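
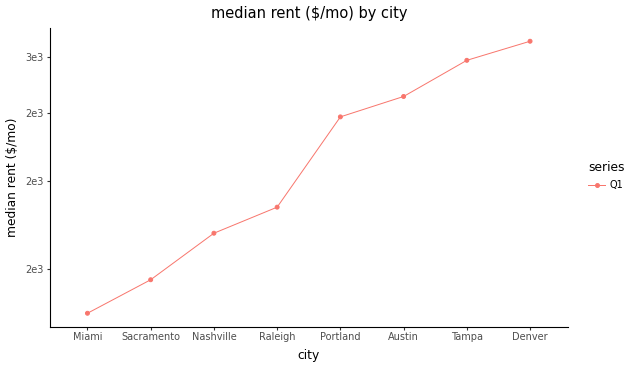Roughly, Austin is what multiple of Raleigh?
Austin ≈ 2600, Raleigh ≈ 1800; 2600/1800 ≈ 1.44.

≈ 1.44×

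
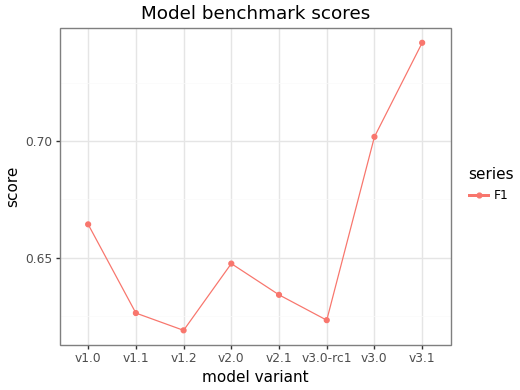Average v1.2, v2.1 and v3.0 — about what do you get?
≈ 0.65

(0.62 + 0.64 + 0.70) / 3 ≈ 0.65.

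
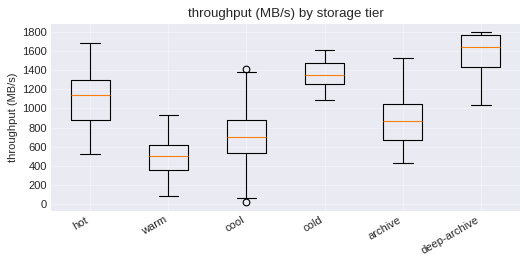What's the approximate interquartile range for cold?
≈ 200

Q3 ≈ 1400, Q1 ≈ 1200; IQR ≈ 200.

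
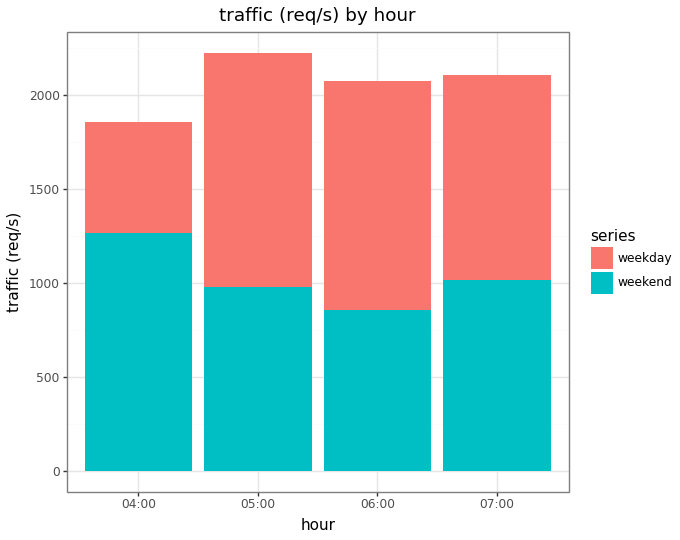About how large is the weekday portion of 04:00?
≈ 600

weekday top ≈ 1800, bottom ≈ 1200; segment ≈ 600.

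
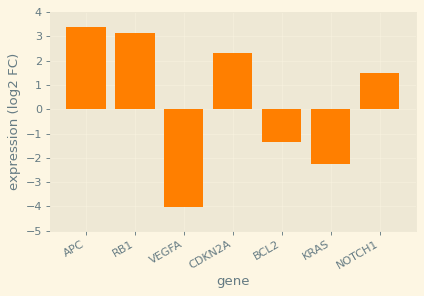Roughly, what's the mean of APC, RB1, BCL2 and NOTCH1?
≈ 2

(3 + 3 + -1 + 1) / 4 ≈ 2.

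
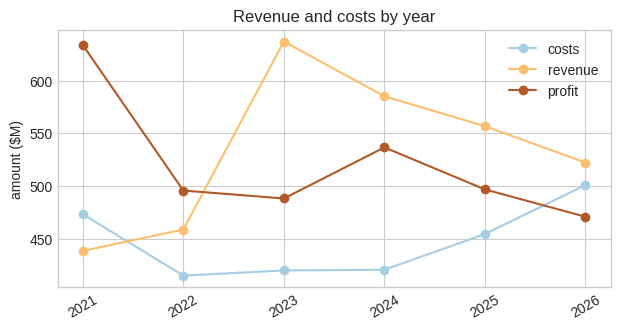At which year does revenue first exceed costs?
2022

2021: revenue ≈ 440 vs costs ≈ 480 (not yet); 2022: revenue ≈ 460 vs costs ≈ 420 (first crossover).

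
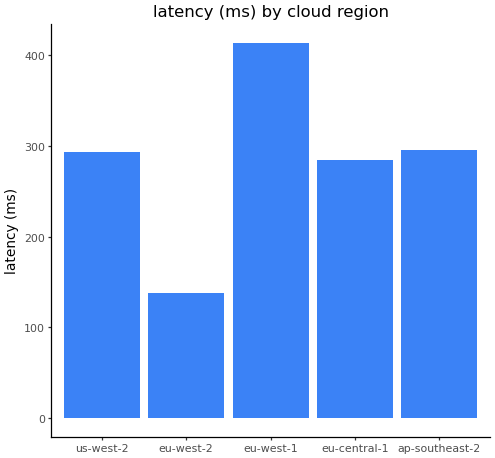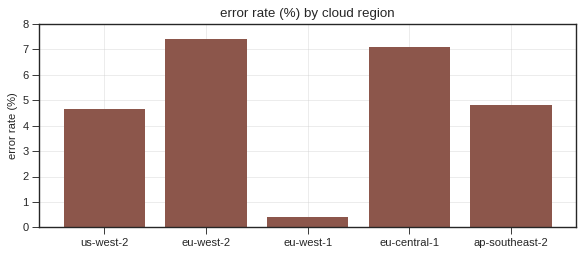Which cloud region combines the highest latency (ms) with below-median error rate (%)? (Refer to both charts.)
Chart 2 median error rate (%) ≈ 5; below-median cloud regions: us-west-2, eu-west-1. Among those, eu-west-1 has the highest latency (ms) (≈ 400).

eu-west-1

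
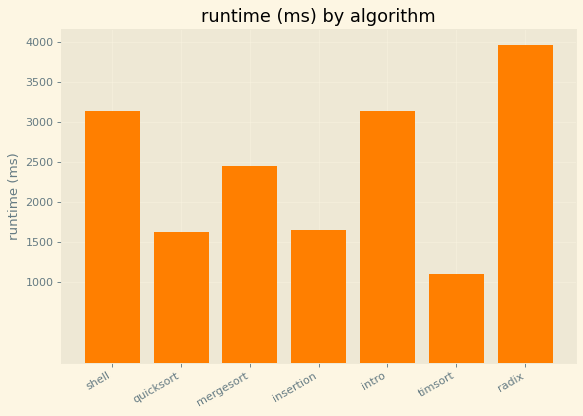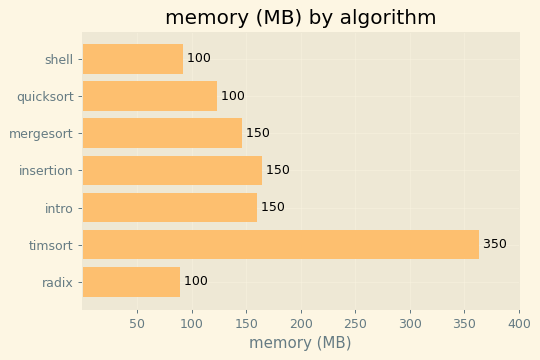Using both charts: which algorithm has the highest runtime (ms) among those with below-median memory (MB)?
Chart 2 median memory (MB) ≈ 150; below-median algorithms: shell, quicksort, radix. Among those, radix has the highest runtime (ms) (≈ 4000).

radix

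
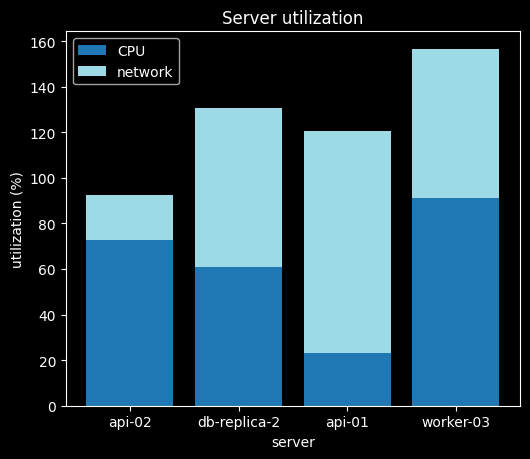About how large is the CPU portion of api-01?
≈ 20

CPU top ≈ 20, bottom ≈ 0; segment ≈ 20.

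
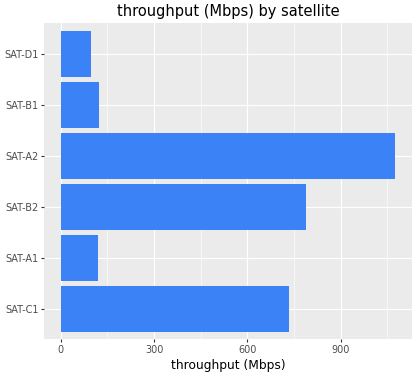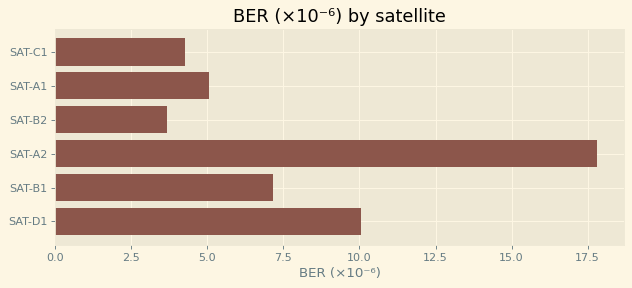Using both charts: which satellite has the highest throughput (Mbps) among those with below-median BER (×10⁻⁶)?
SAT-B2

Chart 2 median BER (×10⁻⁶) ≈ 6; below-median satellites: SAT-C1, SAT-A1, SAT-B2. Among those, SAT-B2 has the highest throughput (Mbps) (≈ 800).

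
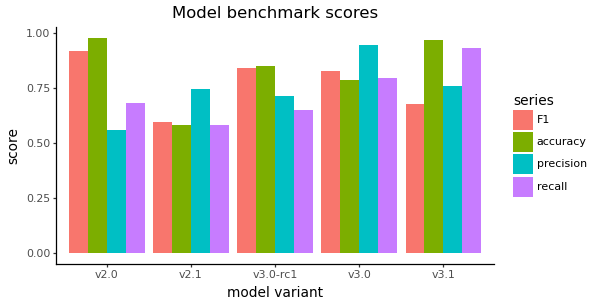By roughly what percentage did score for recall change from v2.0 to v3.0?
≈ +14.3%

v2.0 ≈ 0.7, v3.0 ≈ 0.8; (0.8 − 0.7) / 0.7 ≈ +14.3%.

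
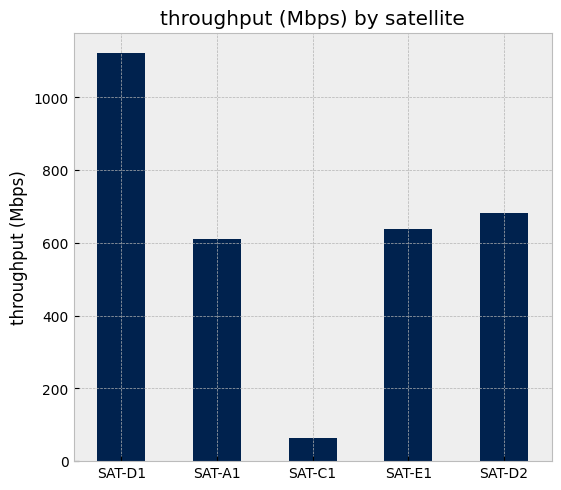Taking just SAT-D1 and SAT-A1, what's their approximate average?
≈ 850

(1100 + 600) / 2 ≈ 850.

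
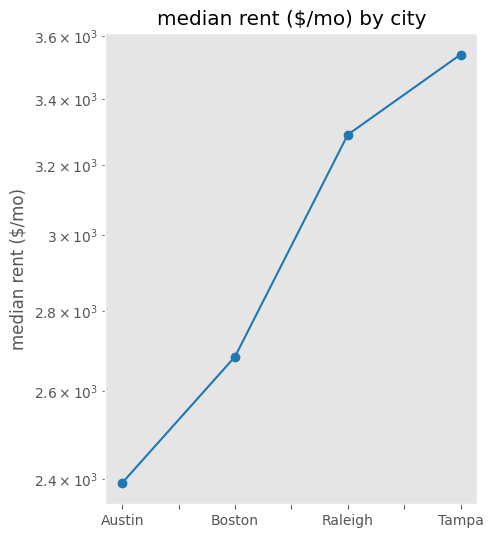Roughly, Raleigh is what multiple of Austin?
≈ 1.38×

Raleigh ≈ 3300, Austin ≈ 2400; 3300/2400 ≈ 1.38.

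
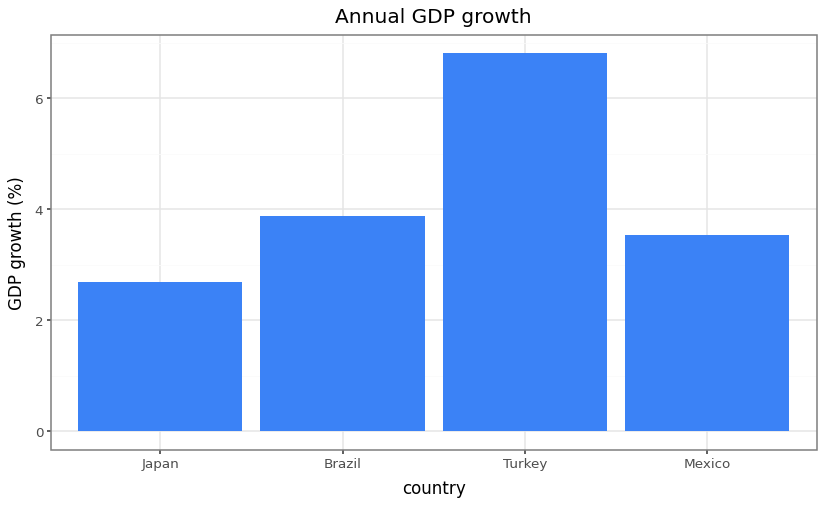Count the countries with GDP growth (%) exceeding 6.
Above 6: Turkey.

1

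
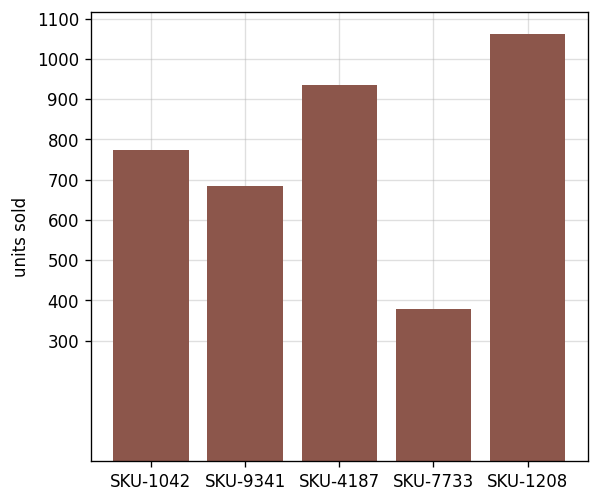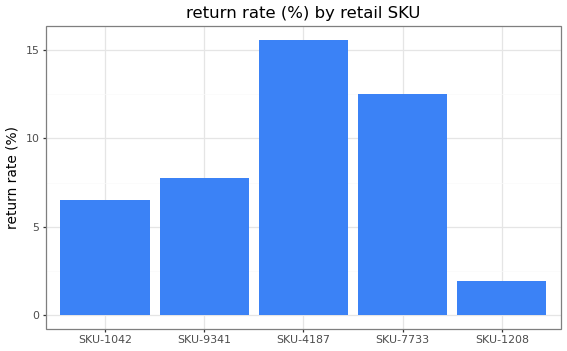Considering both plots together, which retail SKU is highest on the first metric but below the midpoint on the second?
SKU-1208

Chart 2 median return rate (%) ≈ 8; below-median retail SKUs: SKU-1042, SKU-1208. Among those, SKU-1208 has the highest units sold (≈ 1100).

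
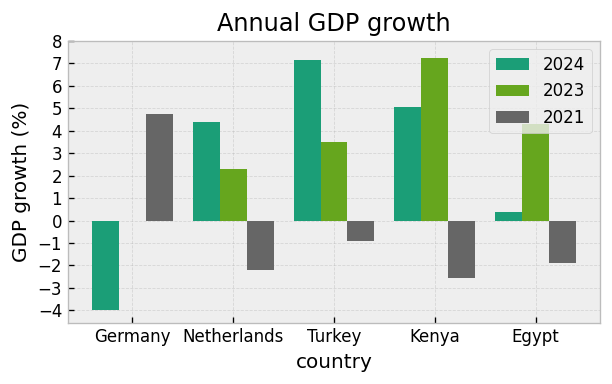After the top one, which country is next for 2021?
Turkey

Top 3 for 2021: Germany ≈ 5, Turkey ≈ -1, Egypt ≈ -2.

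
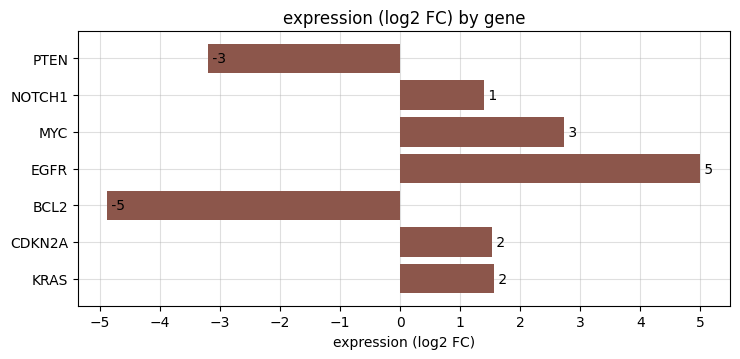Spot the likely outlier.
BCL2

BCL2 ≈ -5; the rest sit between ≈ -3 and ≈ 5.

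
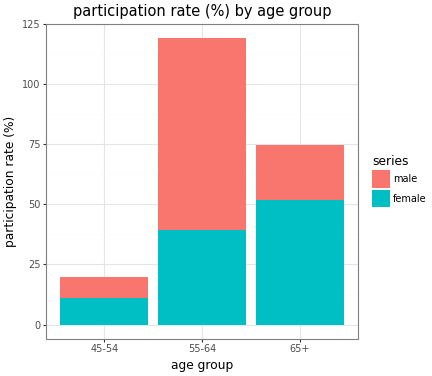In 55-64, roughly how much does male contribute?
male top ≈ 120, bottom ≈ 40; segment ≈ 80.

≈ 80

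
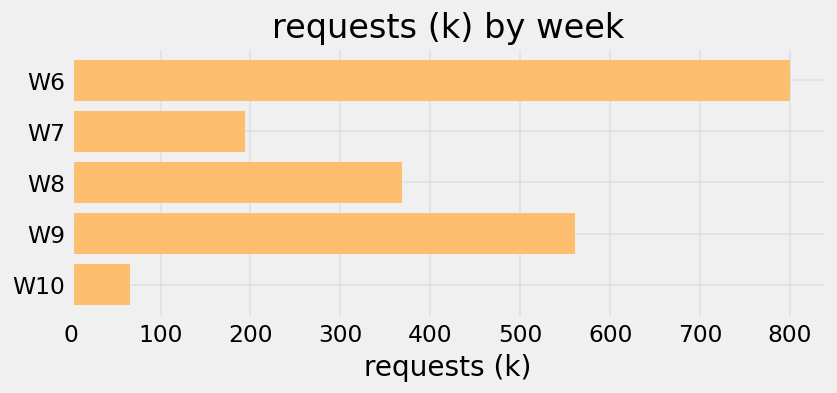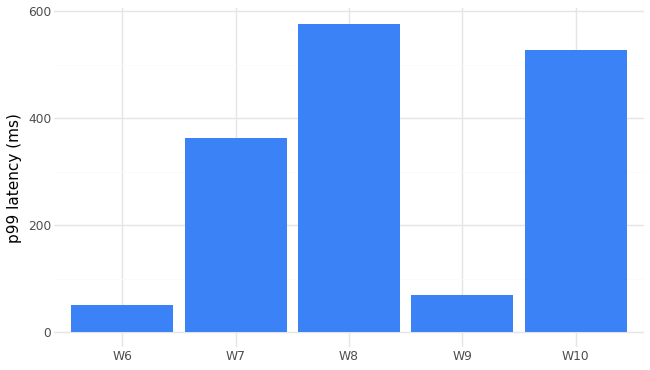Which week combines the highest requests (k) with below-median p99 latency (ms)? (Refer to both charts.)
W6

Chart 2 median p99 latency (ms) ≈ 400; below-median weeks: W6, W9. Among those, W6 has the highest requests (k) (≈ 800).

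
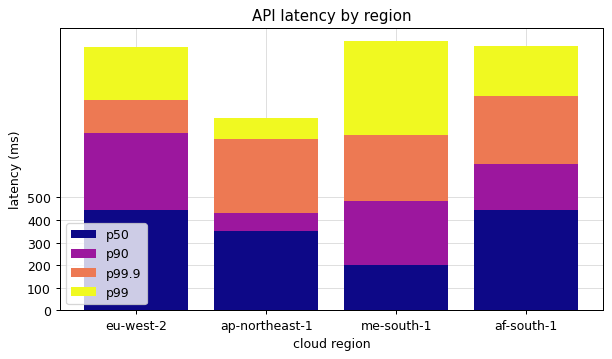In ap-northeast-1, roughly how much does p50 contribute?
≈ 300

p50 top ≈ 300, bottom ≈ 0; segment ≈ 300.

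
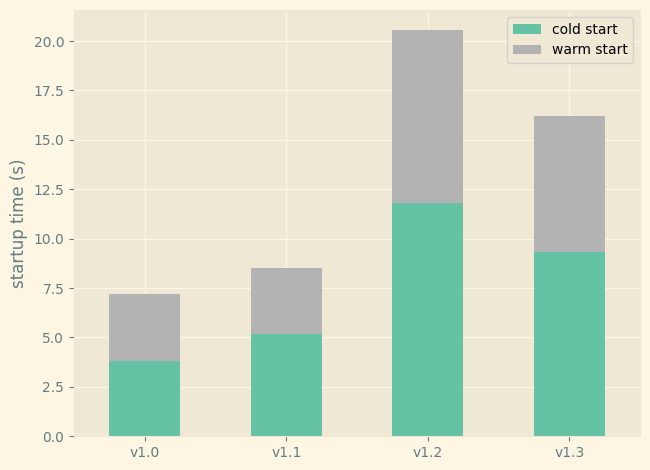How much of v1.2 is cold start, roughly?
≈ 12

cold start top ≈ 12, bottom ≈ 0; segment ≈ 12.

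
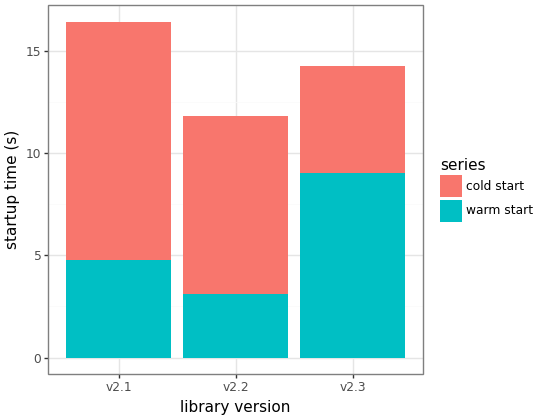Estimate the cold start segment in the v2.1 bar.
cold start top ≈ 16, bottom ≈ 4; segment ≈ 12.

≈ 12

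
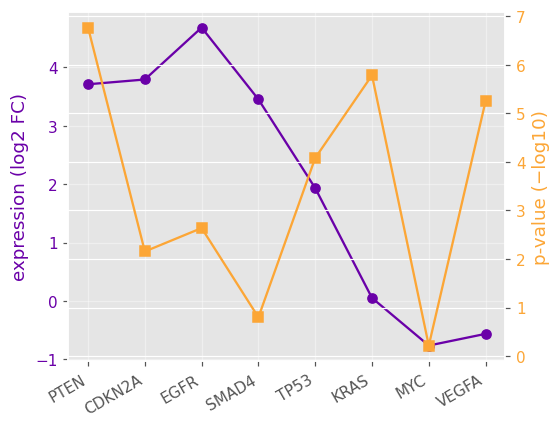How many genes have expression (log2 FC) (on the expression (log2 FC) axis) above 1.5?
Above 1.5: PTEN, CDKN2A, EGFR, SMAD4, TP53.

5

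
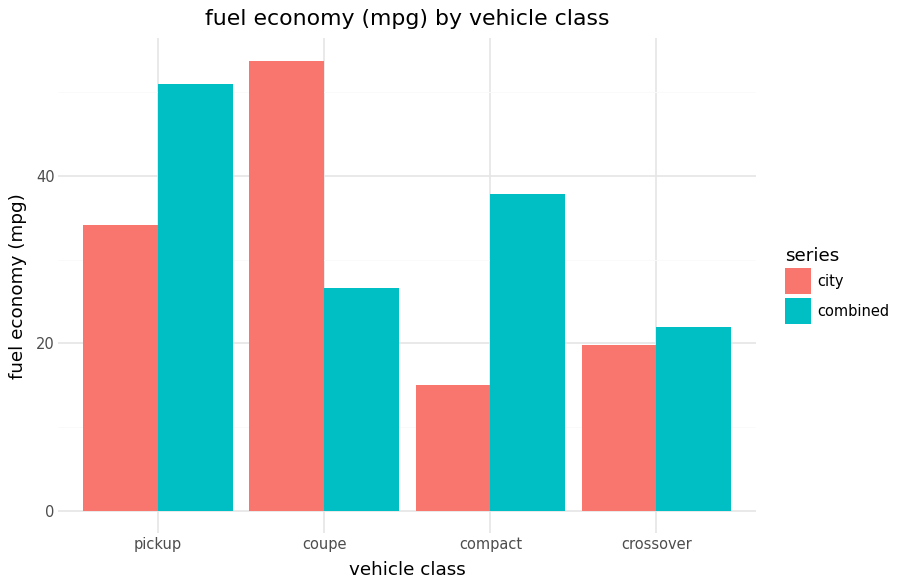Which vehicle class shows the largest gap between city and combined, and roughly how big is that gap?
coupe: city ≈ 55, combined ≈ 25 → gap ≈ 30. Next-largest (compact) is only ≈ 25.

coupe, ≈ 30 mpg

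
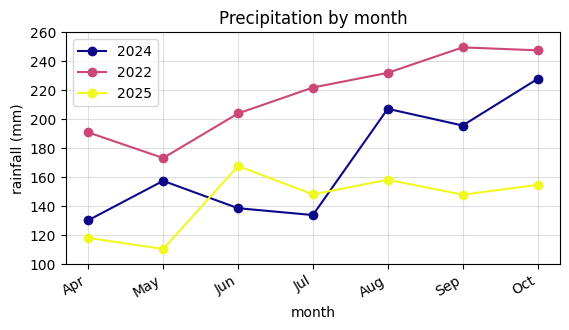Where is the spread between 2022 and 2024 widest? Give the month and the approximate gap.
Jul: 2022 ≈ 220, 2024 ≈ 140 → gap ≈ 80. Next-largest (Jun) is only ≈ 60.

Jul, ≈ 80 mm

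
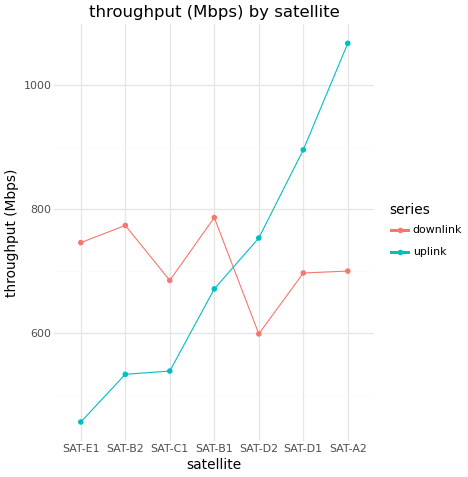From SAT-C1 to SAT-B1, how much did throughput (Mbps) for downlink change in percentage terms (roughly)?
SAT-C1 ≈ 700, SAT-B1 ≈ 800; (800 − 700) / 700 ≈ +14.3%.

≈ +14.3%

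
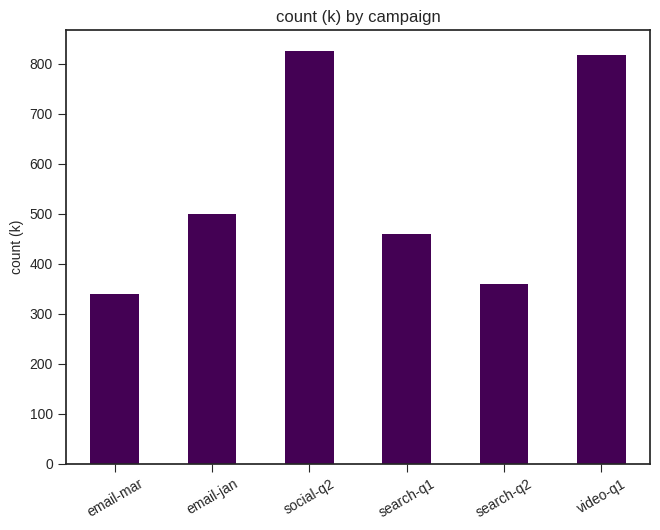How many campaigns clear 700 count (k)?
2

Above 700: social-q2, video-q1.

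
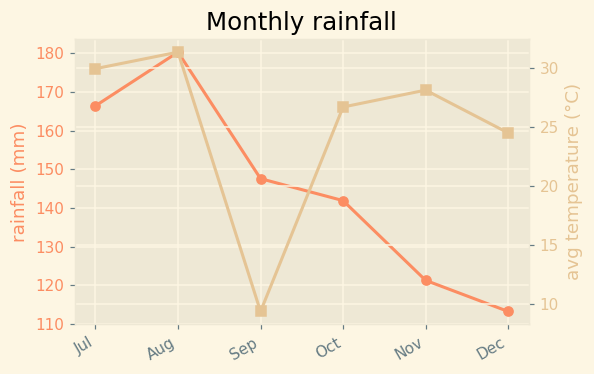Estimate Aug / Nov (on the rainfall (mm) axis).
Aug ≈ 180, Nov ≈ 120; 180/120 ≈ 1.5.

≈ 1.5×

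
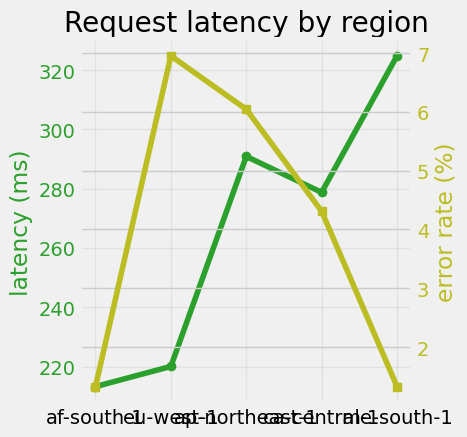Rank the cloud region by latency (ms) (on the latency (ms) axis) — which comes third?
Top 4 (on the latency (ms) axis): me-south-1 ≈ 320, ap-northeast-1 ≈ 290, ca-central-1 ≈ 280, eu-west-1 ≈ 220.

ca-central-1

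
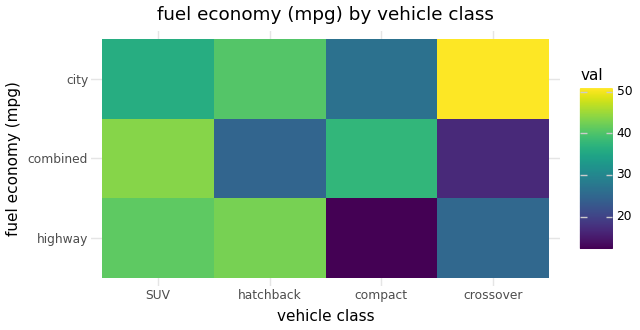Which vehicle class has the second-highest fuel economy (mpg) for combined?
compact

Top 3 for combined: SUV ≈ 45, compact ≈ 40, hatchback ≈ 25.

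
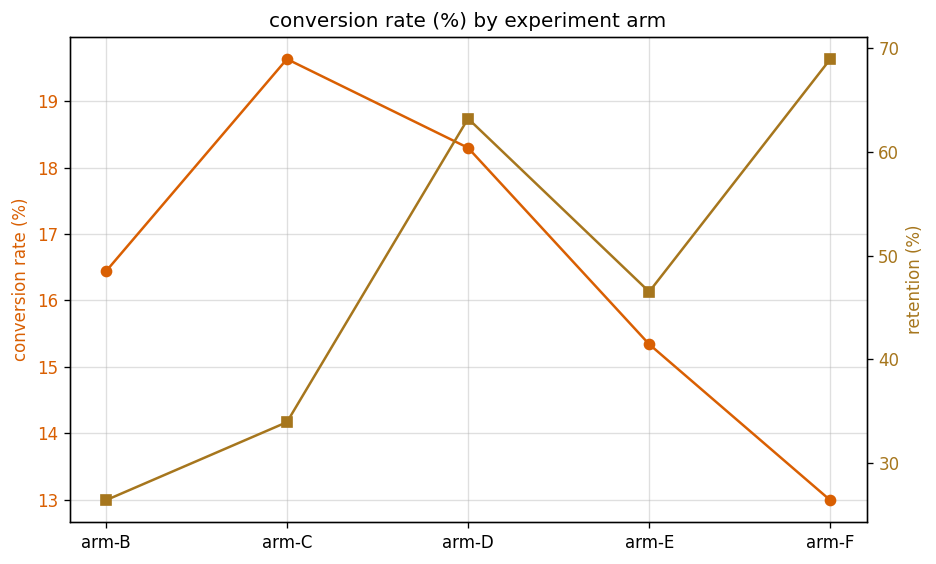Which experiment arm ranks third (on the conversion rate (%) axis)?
arm-B

Top 4 (on the conversion rate (%) axis): arm-C ≈ 20, arm-D ≈ 18, arm-B ≈ 16, arm-E ≈ 15.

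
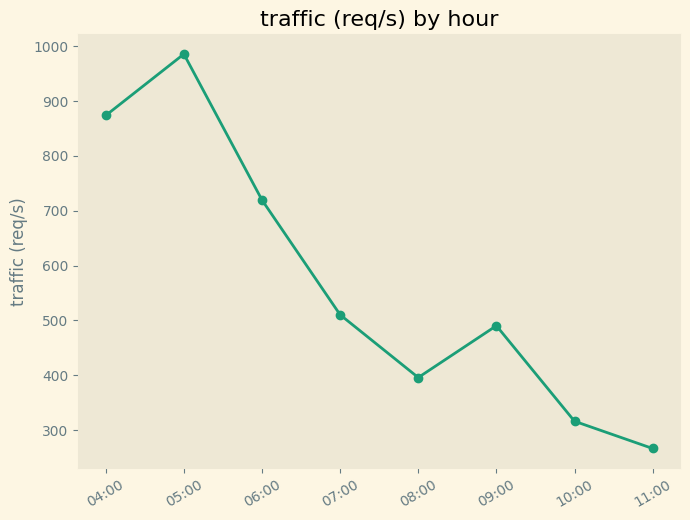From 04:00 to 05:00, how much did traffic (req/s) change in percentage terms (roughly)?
04:00 ≈ 900, 05:00 ≈ 1000; (1000 − 900) / 900 ≈ +11.1%.

≈ +11.1%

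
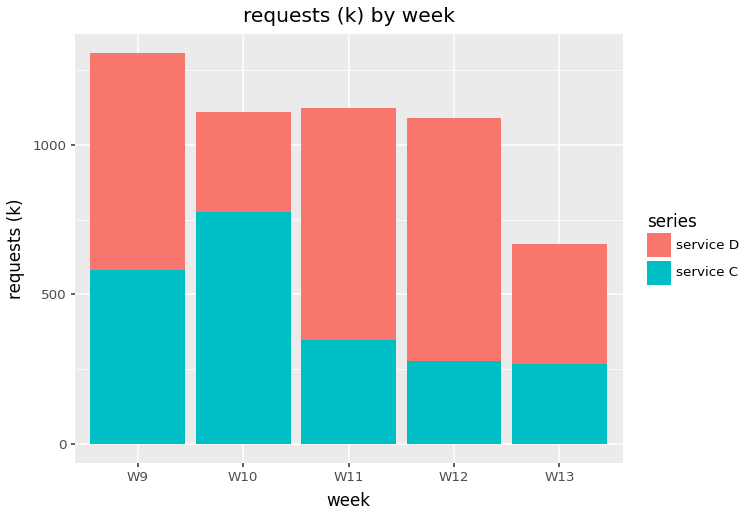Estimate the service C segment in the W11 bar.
service C top ≈ 400, bottom ≈ 0; segment ≈ 400.

≈ 400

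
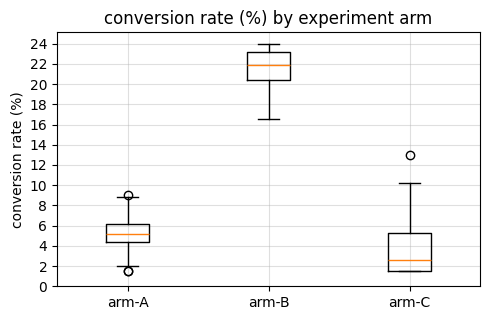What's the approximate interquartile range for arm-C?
≈ 4

Q3 ≈ 6, Q1 ≈ 2; IQR ≈ 4.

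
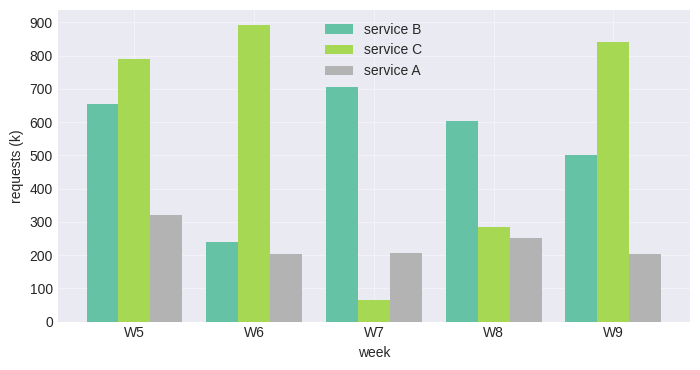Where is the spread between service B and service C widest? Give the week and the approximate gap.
W6: service B ≈ 200, service C ≈ 900 → gap ≈ 700. Next-largest (W7) is only ≈ 600.

W6, ≈ 700 k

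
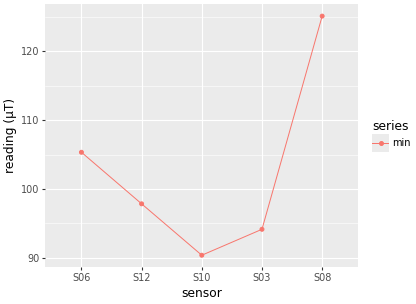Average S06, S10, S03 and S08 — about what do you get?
(105 + 90 + 95 + 125) / 4 ≈ 104.

≈ 104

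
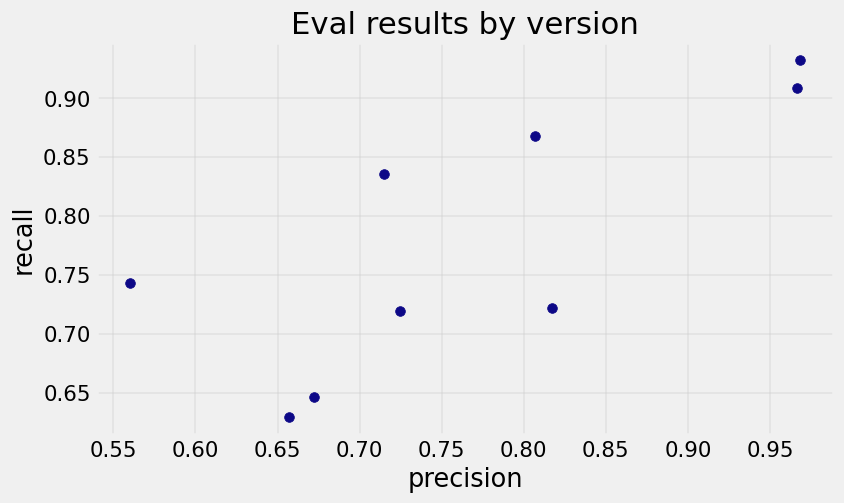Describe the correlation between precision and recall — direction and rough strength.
Points are positively correlated; strong (|r| ≈ 0.8).

positive, strong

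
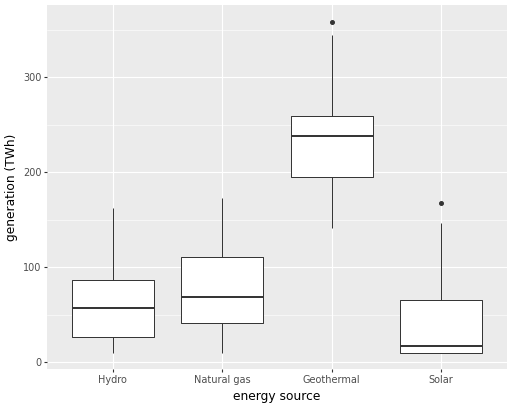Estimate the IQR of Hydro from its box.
Q3 ≈ 80, Q1 ≈ 20; IQR ≈ 60.

≈ 60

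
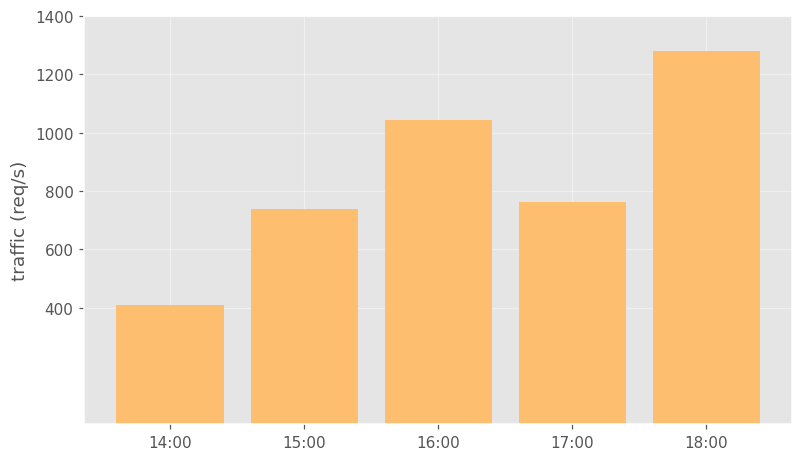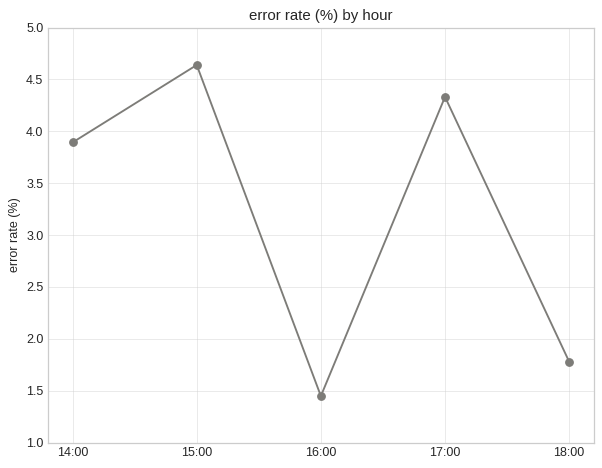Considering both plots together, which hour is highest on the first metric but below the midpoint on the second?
Chart 2 median error rate (%) ≈ 4; below-median hours: 16:00, 18:00. Among those, 18:00 has the highest traffic (req/s) (≈ 1200).

18:00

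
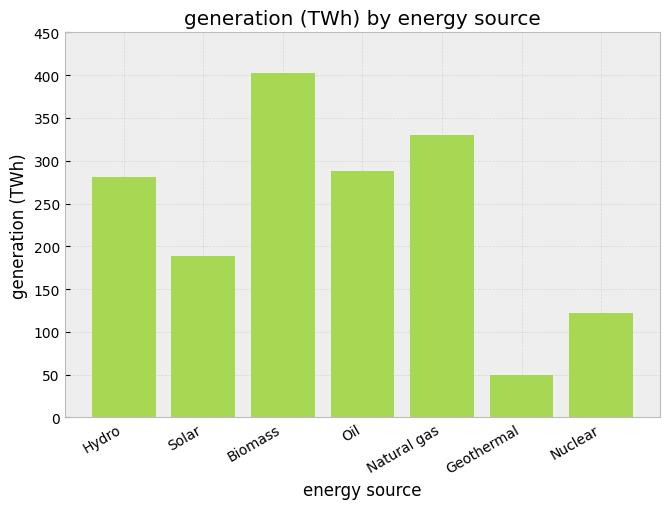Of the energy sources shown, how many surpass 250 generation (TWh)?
4

Above 250: Hydro, Biomass, Oil, Natural gas.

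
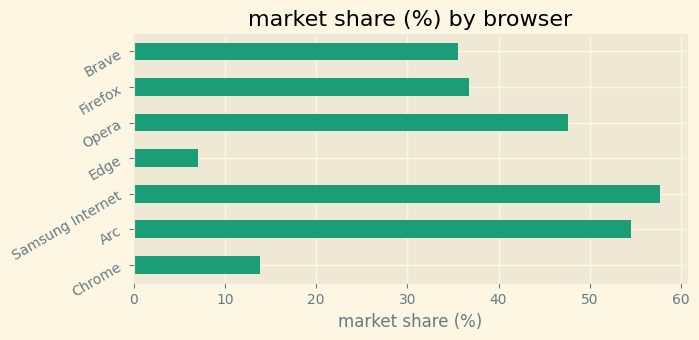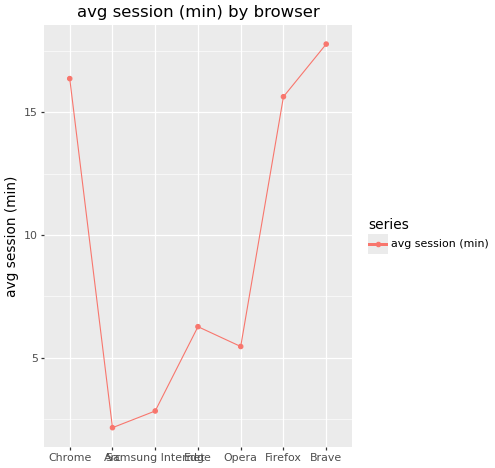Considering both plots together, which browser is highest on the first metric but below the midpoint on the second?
Chart 2 median avg session (min) ≈ 6; below-median browsers: Arc, Samsung Internet, Opera. Among those, Samsung Internet has the highest market share (%) (≈ 60).

Samsung Internet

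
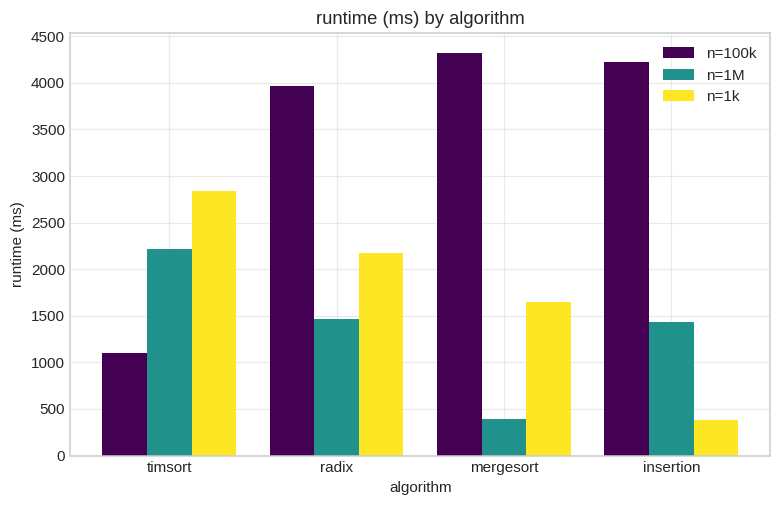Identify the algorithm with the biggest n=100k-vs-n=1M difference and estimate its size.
mergesort, ≈ 4000 ms

mergesort: n=100k ≈ 4500, n=1M ≈ 500 → gap ≈ 4000. Next-largest (insertion) is only ≈ 2500.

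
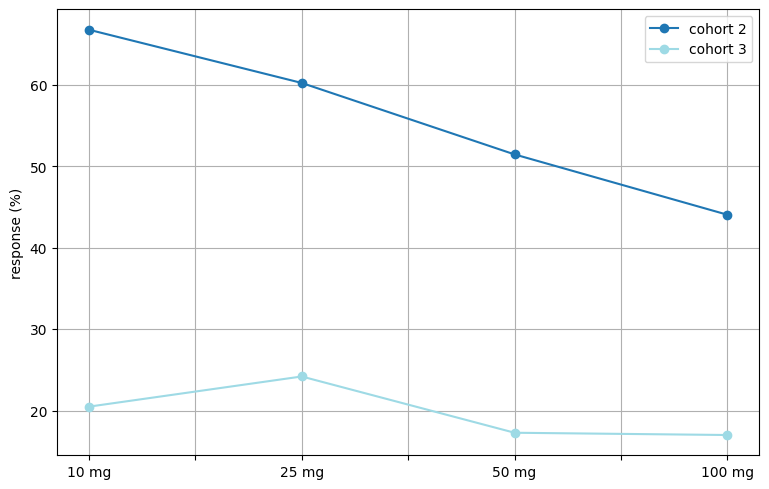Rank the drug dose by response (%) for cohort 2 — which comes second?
25 mg

Top 3 for cohort 2: 10 mg ≈ 65, 25 mg ≈ 60, 50 mg ≈ 50.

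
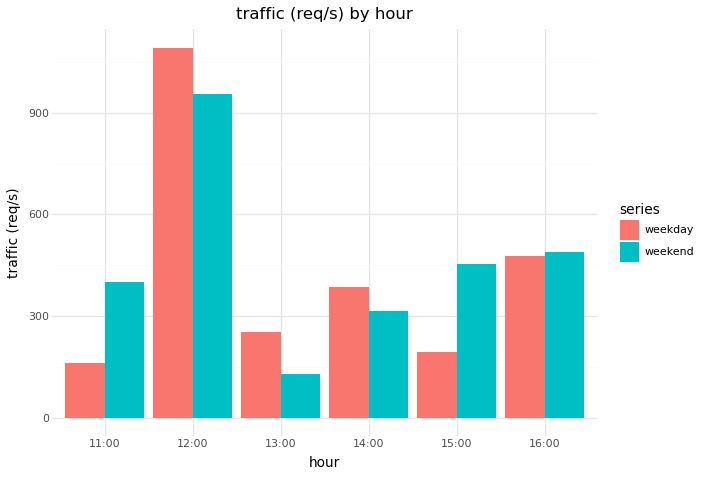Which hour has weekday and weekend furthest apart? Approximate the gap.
15:00: weekday ≈ 200, weekend ≈ 500 → gap ≈ 300. Next-largest (11:00) is only ≈ 200.

15:00, ≈ 300 req/s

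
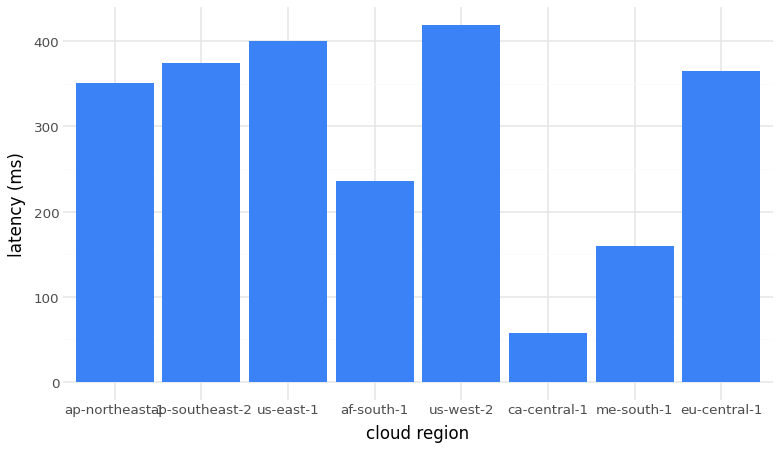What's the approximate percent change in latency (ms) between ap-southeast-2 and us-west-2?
≈ +14.3%

ap-southeast-2 ≈ 350, us-west-2 ≈ 400; (400 − 350) / 350 ≈ +14.3%.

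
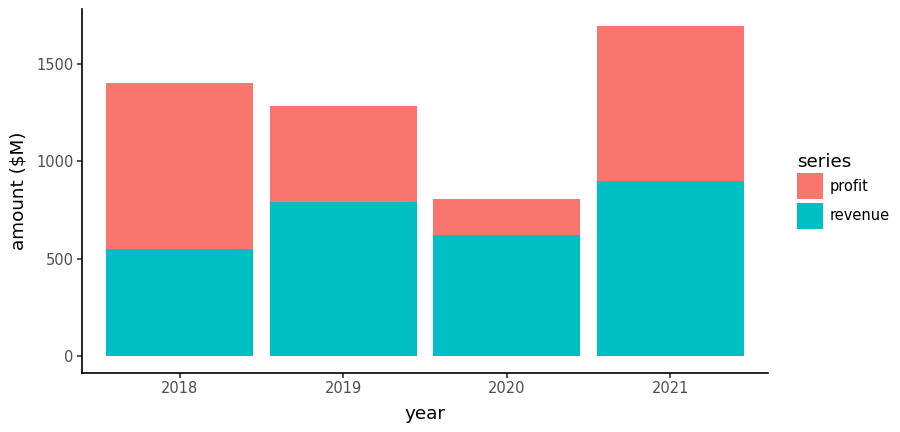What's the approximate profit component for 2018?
profit top ≈ 1400, bottom ≈ 600; segment ≈ 800.

≈ 800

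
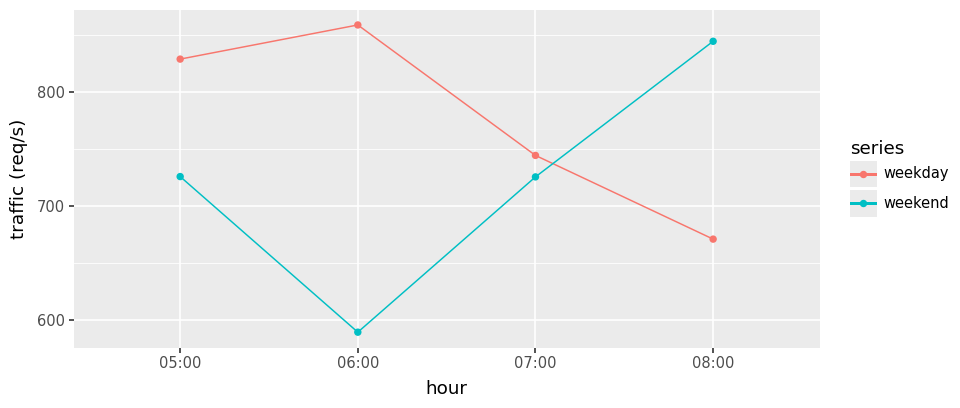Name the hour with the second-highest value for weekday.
Top 3 for weekday: 06:00 ≈ 850, 05:00 ≈ 825, 07:00 ≈ 750.

05:00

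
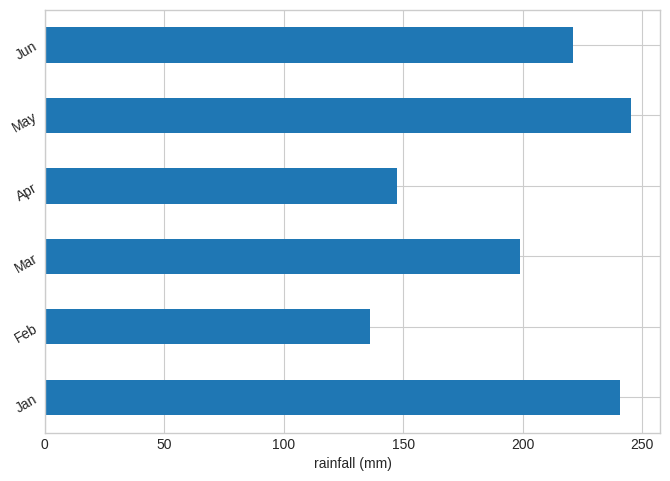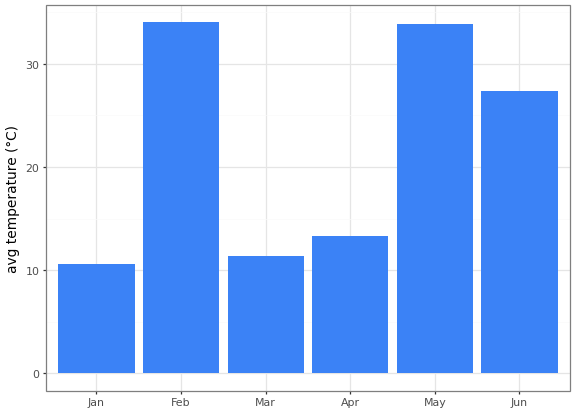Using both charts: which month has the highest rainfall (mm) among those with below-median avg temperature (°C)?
Chart 2 median avg temperature (°C) ≈ 20; below-median months: Jan, Mar, Apr. Among those, Jan has the highest rainfall (mm) (≈ 250).

Jan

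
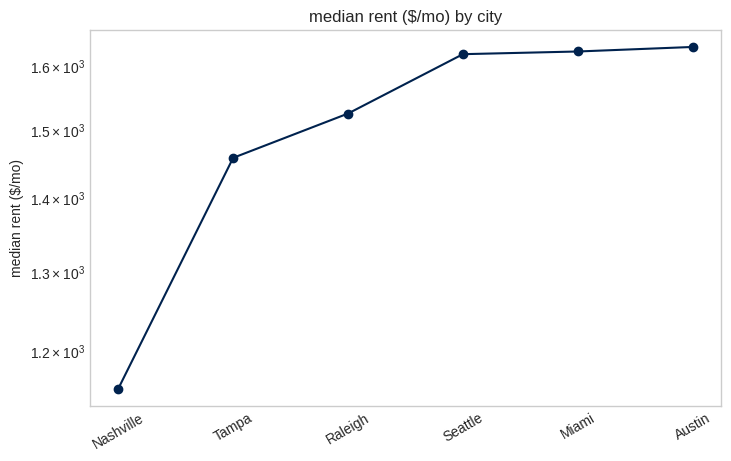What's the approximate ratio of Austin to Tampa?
Austin ≈ 1650, Tampa ≈ 1450; 1650/1450 ≈ 1.14.

≈ 1.14×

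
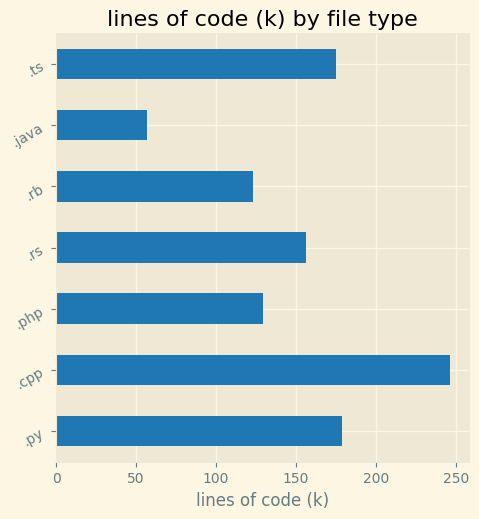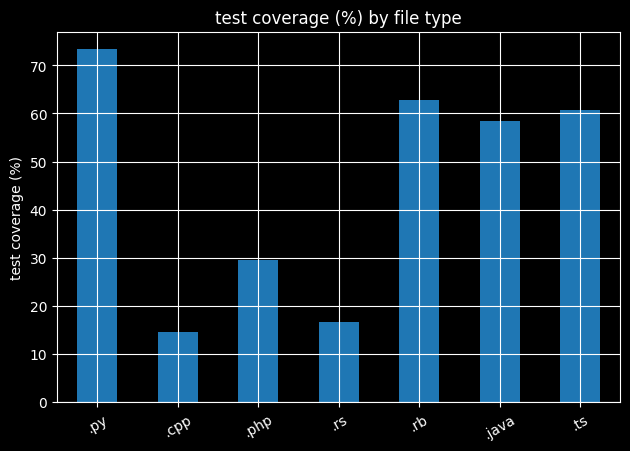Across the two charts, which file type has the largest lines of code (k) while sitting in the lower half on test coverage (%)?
Chart 2 median test coverage (%) ≈ 60; below-median file types: .cpp, .php, .rs. Among those, .cpp has the highest lines of code (k) (≈ 250).

.cpp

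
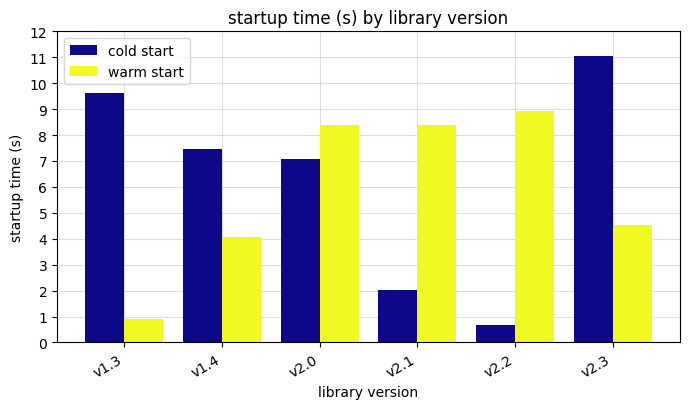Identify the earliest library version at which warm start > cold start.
v2.0

v1.4: warm start ≈ 4 vs cold start ≈ 7 (not yet); v2.0: warm start ≈ 8 vs cold start ≈ 7 (first crossover).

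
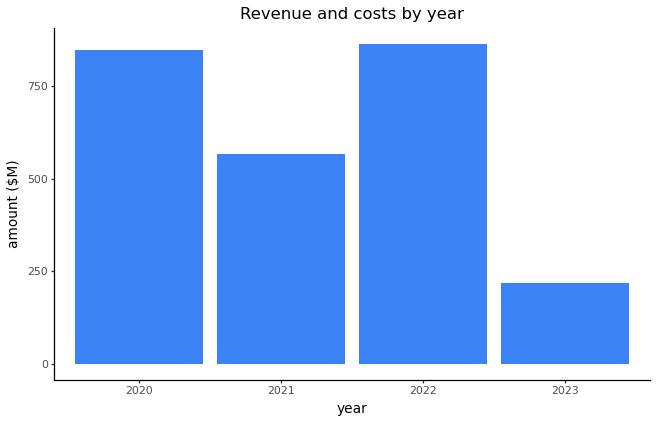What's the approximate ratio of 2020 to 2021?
2020 ≈ 800, 2021 ≈ 600; 800/600 ≈ 1.33.

≈ 1.33×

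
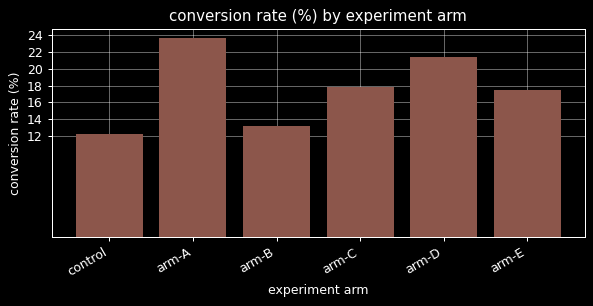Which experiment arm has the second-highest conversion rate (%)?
arm-D

Top 3: arm-A ≈ 24, arm-D ≈ 22, arm-C ≈ 18.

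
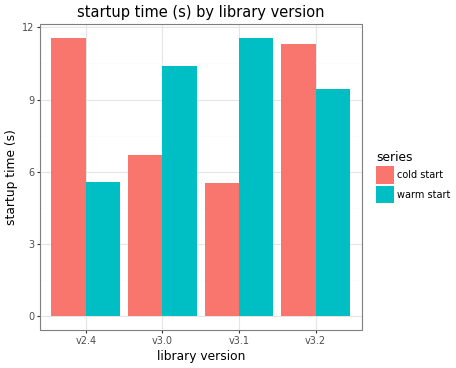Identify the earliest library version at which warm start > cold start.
v2.4: warm start ≈ 6 vs cold start ≈ 12 (not yet); v3.0: warm start ≈ 10 vs cold start ≈ 7 (first crossover).

v3.0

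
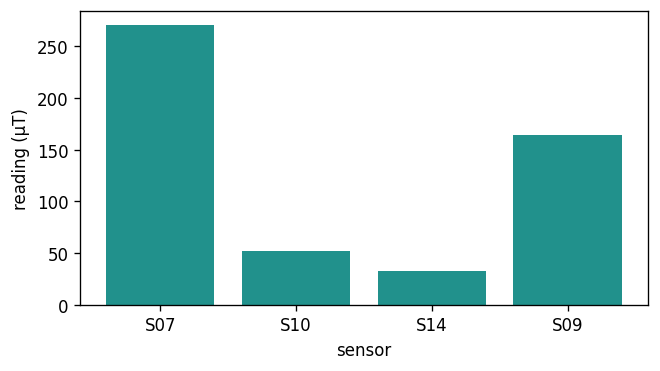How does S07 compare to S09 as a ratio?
≈ 1.57×

S07 ≈ 275, S09 ≈ 175; 275/175 ≈ 1.57.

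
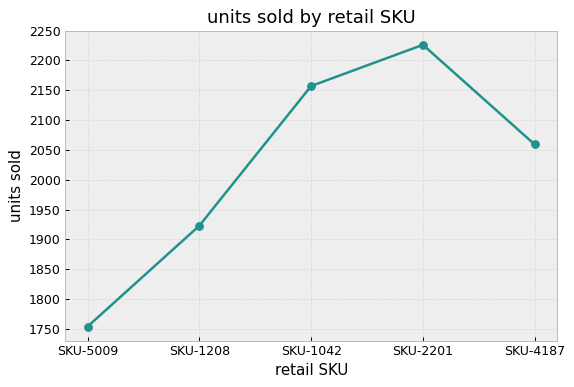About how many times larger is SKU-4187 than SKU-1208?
≈ 1.08×

SKU-4187 ≈ 2050, SKU-1208 ≈ 1900; 2050/1900 ≈ 1.08.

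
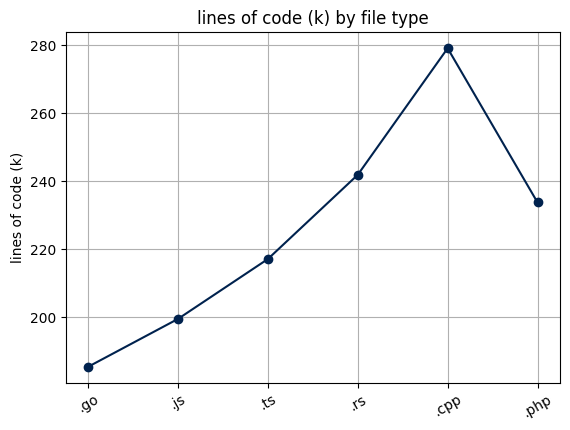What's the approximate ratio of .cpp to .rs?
≈ 1.17×

.cpp ≈ 280, .rs ≈ 240; 280/240 ≈ 1.17.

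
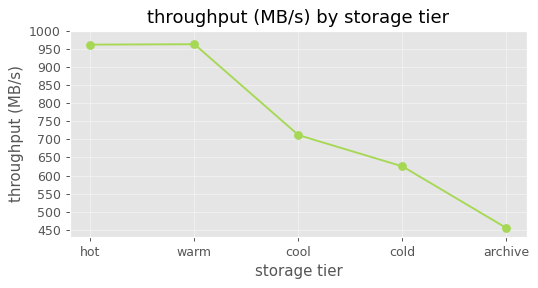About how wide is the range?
≈ 500

Max warm ≈ 950, min archive ≈ 450; range ≈ 500.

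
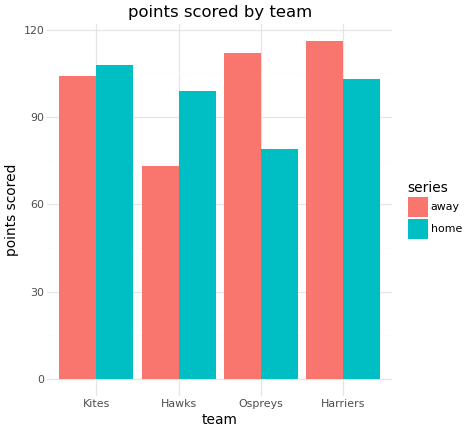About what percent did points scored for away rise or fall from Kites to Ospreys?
≈ +10%

Kites ≈ 100, Ospreys ≈ 110; (110 − 100) / 100 ≈ +10%.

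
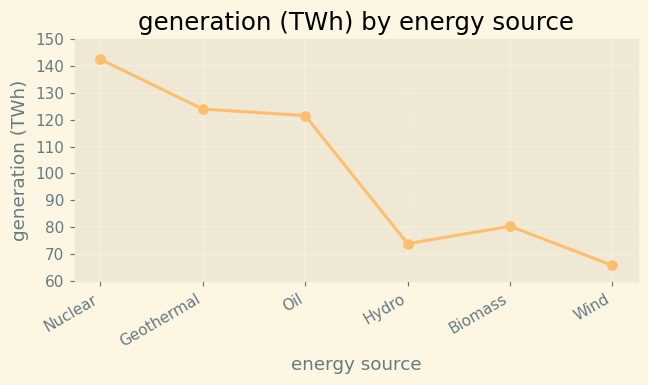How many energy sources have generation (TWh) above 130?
Above 130: Nuclear.

1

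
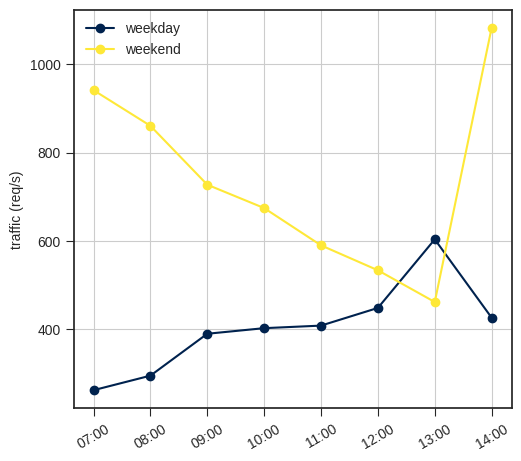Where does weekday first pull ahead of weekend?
12:00: weekday ≈ 400 vs weekend ≈ 500 (not yet); 13:00: weekday ≈ 600 vs weekend ≈ 500 (first crossover).

13:00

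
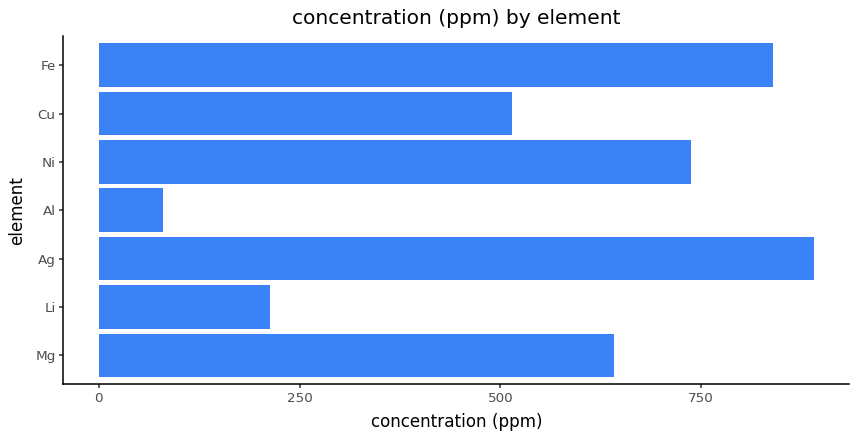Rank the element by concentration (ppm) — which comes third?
Ni

Top 4: Ag ≈ 900, Fe ≈ 800, Ni ≈ 700, Mg ≈ 600.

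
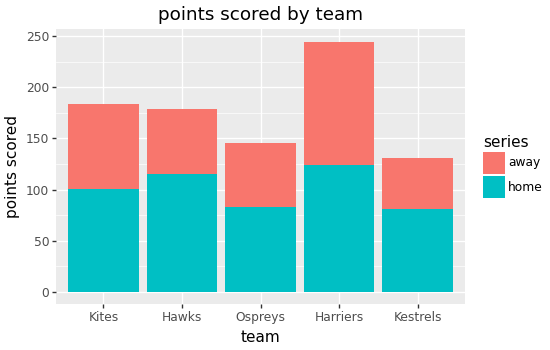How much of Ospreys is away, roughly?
away top ≈ 150, bottom ≈ 75; segment ≈ 75.

≈ 75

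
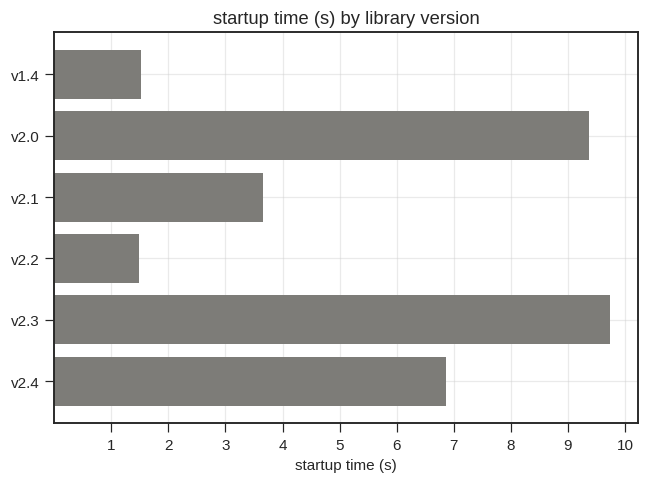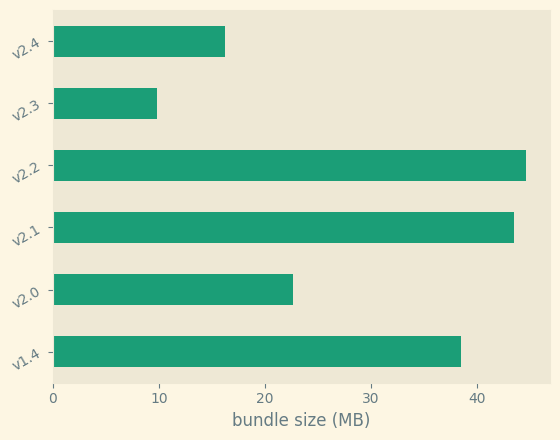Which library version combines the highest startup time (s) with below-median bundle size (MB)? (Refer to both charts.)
v2.3

Chart 2 median bundle size (MB) ≈ 30; below-median library versions: v2.0, v2.3, v2.4. Among those, v2.3 has the highest startup time (s) (≈ 10).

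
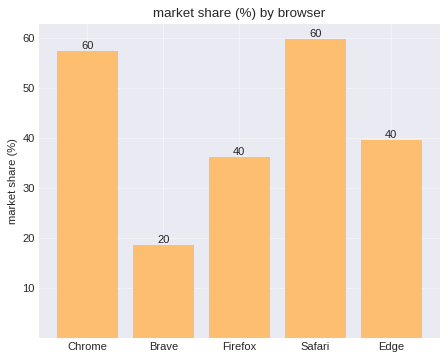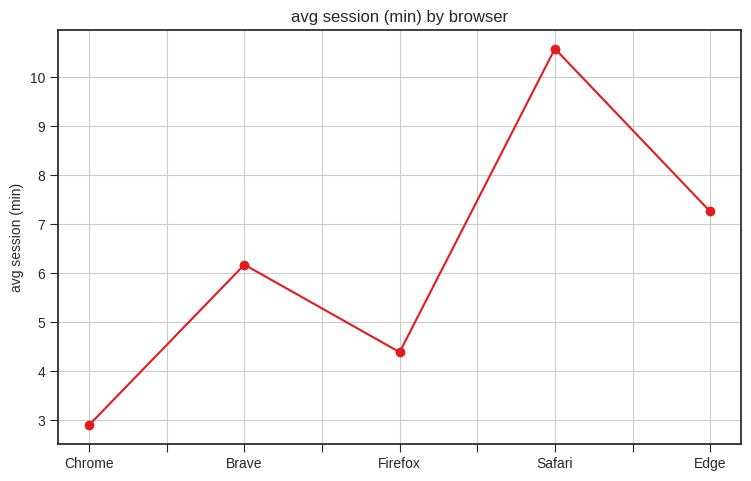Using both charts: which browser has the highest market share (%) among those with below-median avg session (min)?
Chrome

Chart 2 median avg session (min) ≈ 6; below-median browsers: Chrome, Firefox. Among those, Chrome has the highest market share (%) (≈ 60).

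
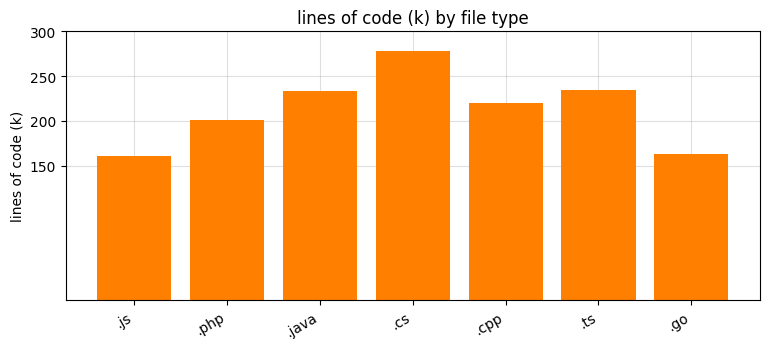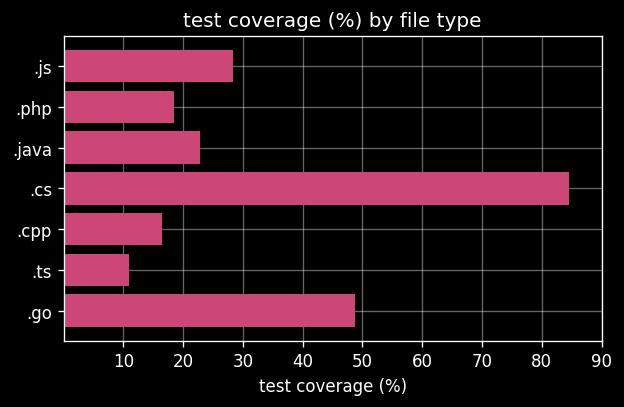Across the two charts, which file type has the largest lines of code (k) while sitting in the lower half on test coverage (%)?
.ts

Chart 2 median test coverage (%) ≈ 20; below-median file types: .php, .cpp, .ts. Among those, .ts has the highest lines of code (k) (≈ 250).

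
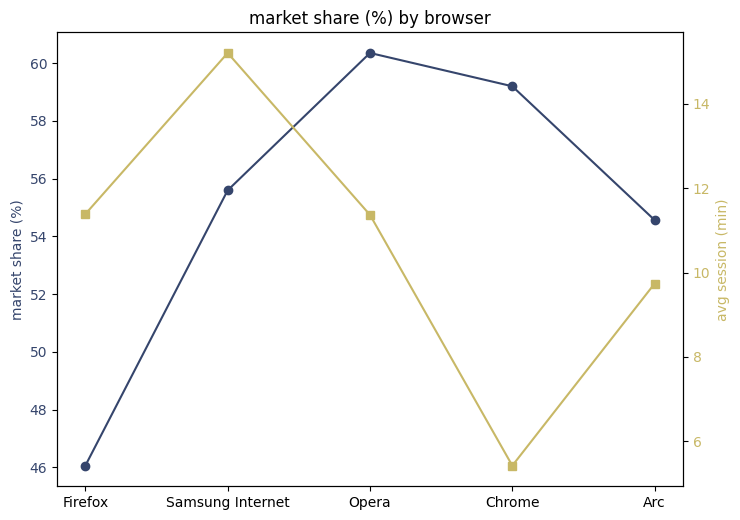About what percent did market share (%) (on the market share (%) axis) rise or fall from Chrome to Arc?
≈ -10%

Chrome ≈ 60, Arc ≈ 54; (54 − 60) / 60 ≈ -10%.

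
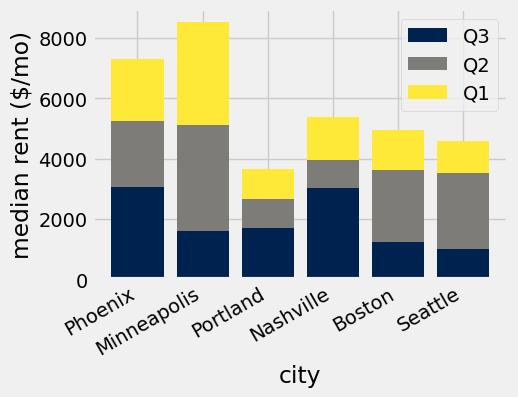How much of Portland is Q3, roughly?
≈ 2000

Q3 top ≈ 2000, bottom ≈ 0; segment ≈ 2000.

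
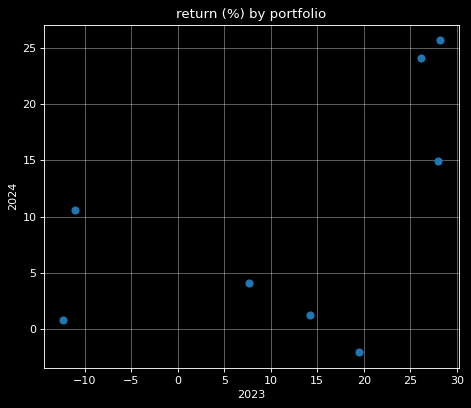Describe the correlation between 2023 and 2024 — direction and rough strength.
Points are positively correlated; moderate (|r| ≈ 0.5).

positive, moderate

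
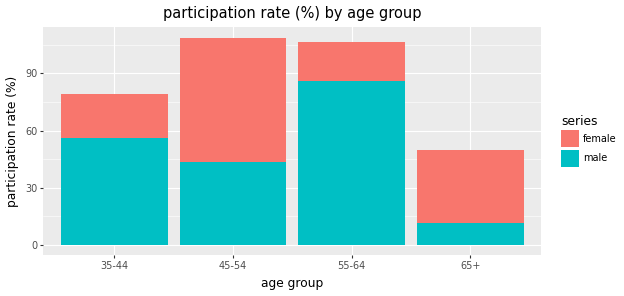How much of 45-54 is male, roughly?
male top ≈ 40, bottom ≈ 0; segment ≈ 40.

≈ 40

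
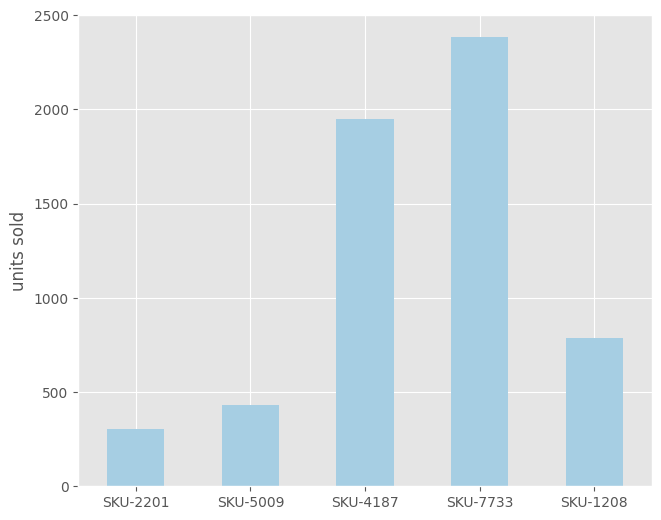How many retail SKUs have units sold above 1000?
2

Above 1000: SKU-4187, SKU-7733.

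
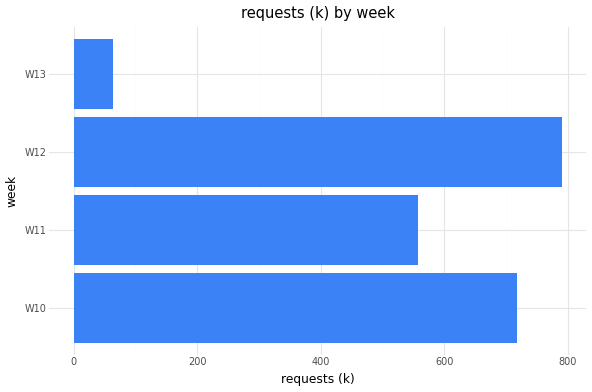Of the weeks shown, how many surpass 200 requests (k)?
3

Above 200: W10, W11, W12.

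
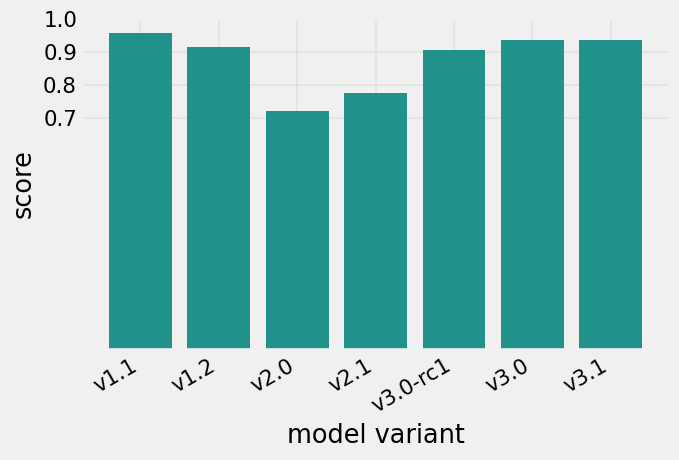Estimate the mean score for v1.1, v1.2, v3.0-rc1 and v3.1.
≈ 0.93

(1.0 + 0.9 + 0.9 + 0.9) / 4 ≈ 0.93.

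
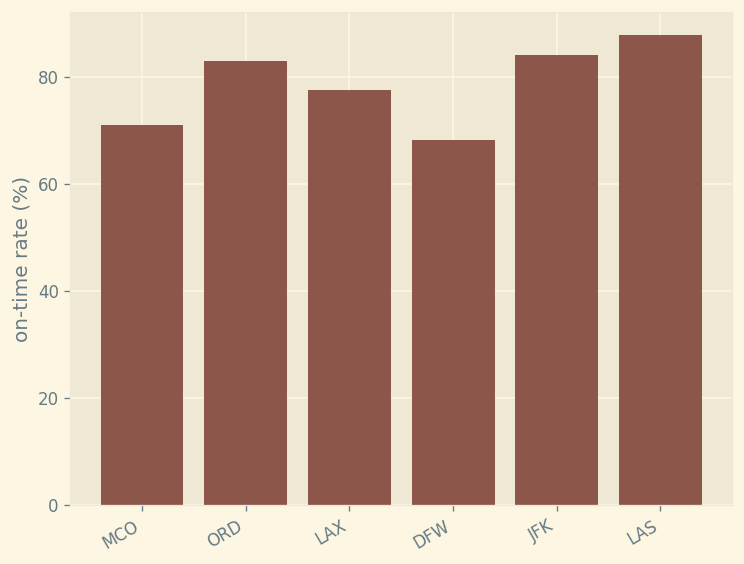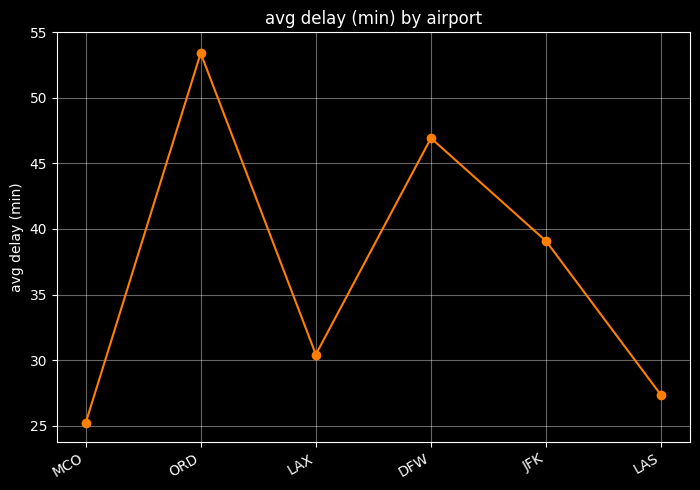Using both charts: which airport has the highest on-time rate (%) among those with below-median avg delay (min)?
Chart 2 median avg delay (min) ≈ 35; below-median airports: MCO, LAX, LAS. Among those, LAS has the highest on-time rate (%) (≈ 90).

LAS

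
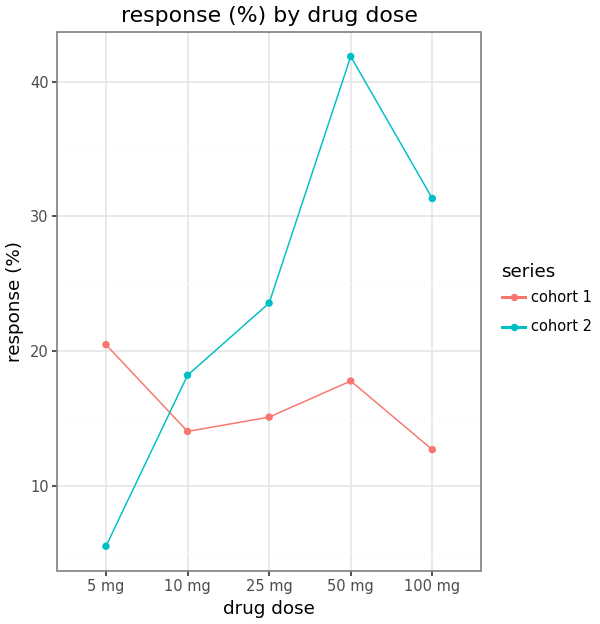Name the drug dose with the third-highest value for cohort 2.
Top 4 for cohort 2: 50 mg ≈ 40, 100 mg ≈ 30, 25 mg ≈ 25, 10 mg ≈ 20.

25 mg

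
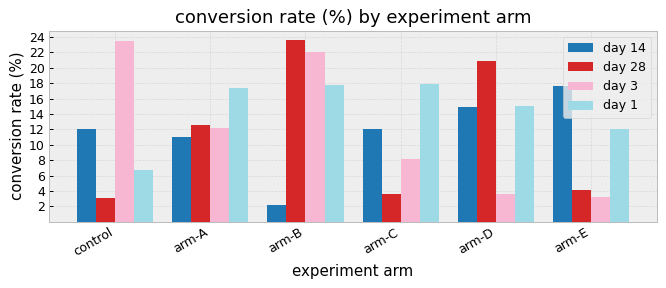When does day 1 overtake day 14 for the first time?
control: day 1 ≈ 6 vs day 14 ≈ 12 (not yet); arm-A: day 1 ≈ 18 vs day 14 ≈ 10 (first crossover).

arm-A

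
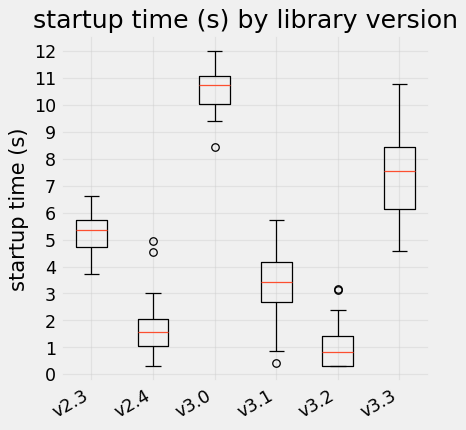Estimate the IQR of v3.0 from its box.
≈ 1

Q3 ≈ 11, Q1 ≈ 10; IQR ≈ 1.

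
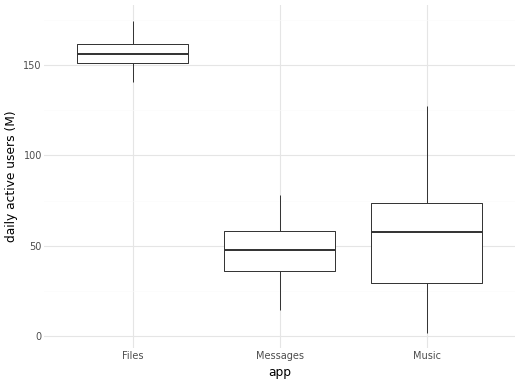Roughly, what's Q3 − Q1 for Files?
Q3 ≈ 160, Q1 ≈ 150; IQR ≈ 10.

≈ 10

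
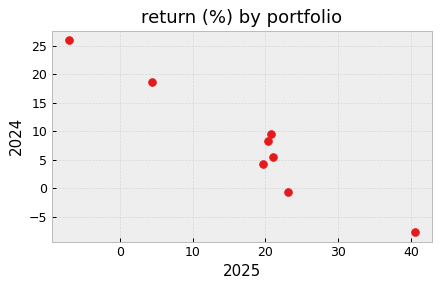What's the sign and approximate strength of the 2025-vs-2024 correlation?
Points are negatively correlated; strong (|r| ≈ 1.0).

negative, strong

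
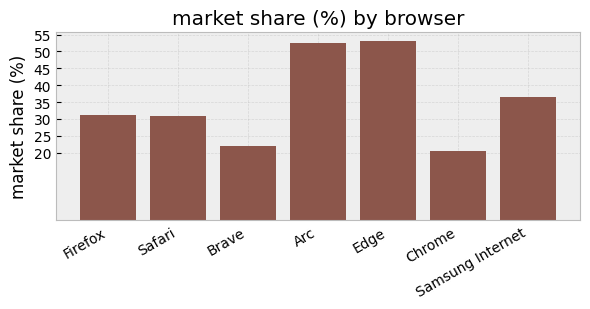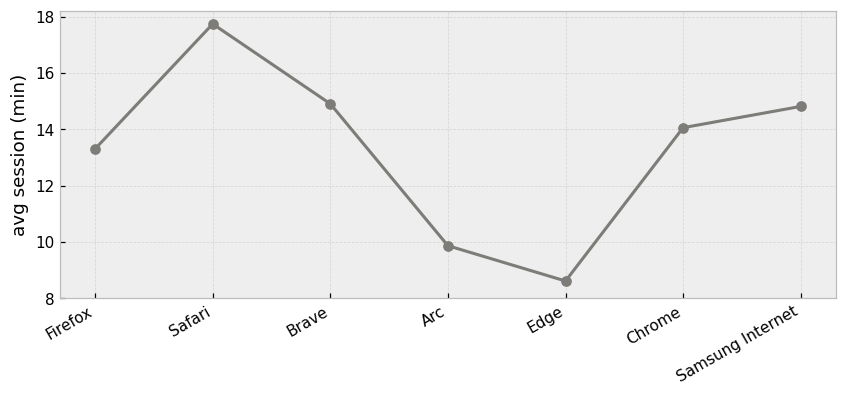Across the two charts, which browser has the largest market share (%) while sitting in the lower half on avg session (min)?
Edge

Chart 2 median avg session (min) ≈ 14; below-median browsers: Firefox, Arc, Edge. Among those, Edge has the highest market share (%) (≈ 55).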